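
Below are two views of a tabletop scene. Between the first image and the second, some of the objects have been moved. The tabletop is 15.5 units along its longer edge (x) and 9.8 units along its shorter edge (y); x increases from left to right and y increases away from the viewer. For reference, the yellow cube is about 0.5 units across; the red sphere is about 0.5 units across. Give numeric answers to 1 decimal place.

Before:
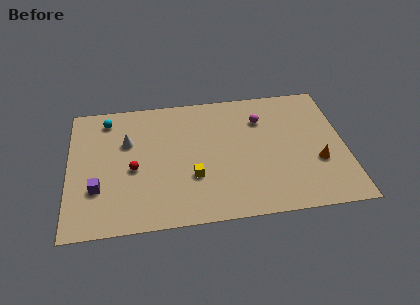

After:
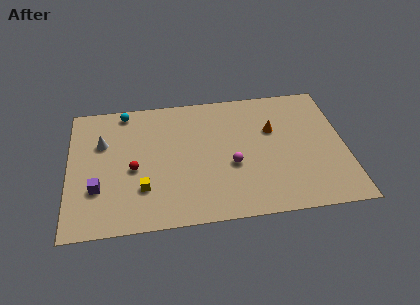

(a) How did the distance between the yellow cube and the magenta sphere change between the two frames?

-0.5

The distance was about 5.6 in the first image and 5.1 in the second, so they moved 0.5 units closer together.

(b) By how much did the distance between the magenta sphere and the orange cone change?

-1.4

Before: roughly 4.8 units apart; after: 3.4. That's 1.4 units closer together.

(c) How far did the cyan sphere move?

1.1

The cyan sphere moved from about (2.2, 8.3) to (3.2, 8.8), a distance of √(1.0² + 0.5²) ≈ 1.1.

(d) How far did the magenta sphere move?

3.8

From (10.9, 7.2) to (9.1, 3.9), the magenta sphere covered √(1.8² + 3.3²) ≈ 3.8 units.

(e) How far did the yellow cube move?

2.8

The yellow cube was near (6.9, 3.3) before and (4.1, 2.8) after, so it travelled √(2.8² + 0.5²) ≈ 2.8 units.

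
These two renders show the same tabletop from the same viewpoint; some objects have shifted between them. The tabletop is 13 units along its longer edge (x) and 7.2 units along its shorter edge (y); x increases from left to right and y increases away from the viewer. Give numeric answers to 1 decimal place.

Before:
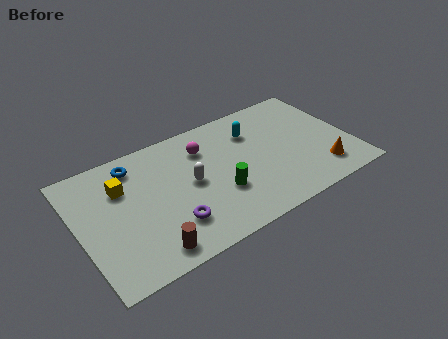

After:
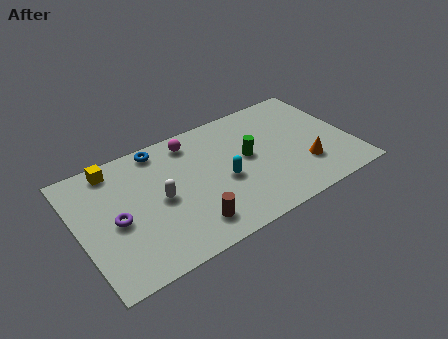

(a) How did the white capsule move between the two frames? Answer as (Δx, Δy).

(-1.5, -0.2)

The white capsule was at about (5.3, 3.7) and moved to about (3.8, 3.5).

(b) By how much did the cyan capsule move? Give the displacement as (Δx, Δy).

(-1.8, -2.2)

The cyan capsule was at about (8.6, 5.3) and moved to about (6.8, 3.1).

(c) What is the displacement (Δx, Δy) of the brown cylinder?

(2.0, 0.4)

The brown cylinder started near (2.9, 1.0) and ended near (4.9, 1.4).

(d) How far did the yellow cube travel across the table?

1.3

The yellow cube moved from about (2.2, 5.0) to (2.0, 6.3), a distance of √(0.2² + 1.3²) ≈ 1.3.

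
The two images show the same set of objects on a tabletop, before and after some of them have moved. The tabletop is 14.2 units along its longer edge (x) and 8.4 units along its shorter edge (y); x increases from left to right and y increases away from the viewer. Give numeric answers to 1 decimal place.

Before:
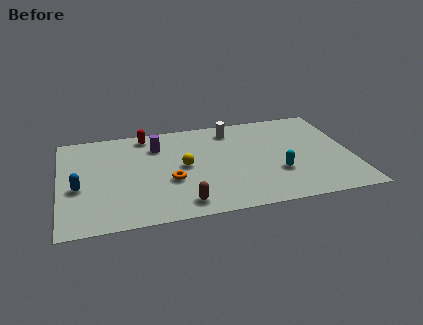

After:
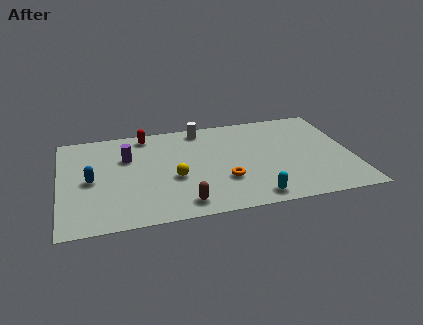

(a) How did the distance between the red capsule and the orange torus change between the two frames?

+1.6

They were about 4.3 units apart before and 5.9 after — 1.6 units further apart.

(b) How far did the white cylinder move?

1.6

From (8.5, 7.0) to (7.0, 7.4), the white cylinder covered √(1.5² + 0.4²) ≈ 1.6 units.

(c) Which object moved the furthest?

the orange torus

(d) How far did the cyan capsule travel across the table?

2.2

The cyan capsule was near (10.5, 2.8) before and (9.2, 1.0) after, so it travelled √(1.3² + 1.8²) ≈ 2.2 units.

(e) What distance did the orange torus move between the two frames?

2.6

From (5.3, 3.2) to (7.9, 2.7), the orange torus covered √(2.6² + 0.5²) ≈ 2.6 units.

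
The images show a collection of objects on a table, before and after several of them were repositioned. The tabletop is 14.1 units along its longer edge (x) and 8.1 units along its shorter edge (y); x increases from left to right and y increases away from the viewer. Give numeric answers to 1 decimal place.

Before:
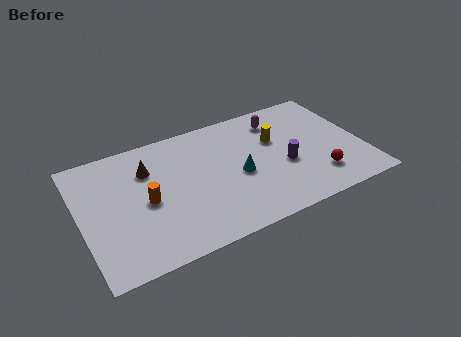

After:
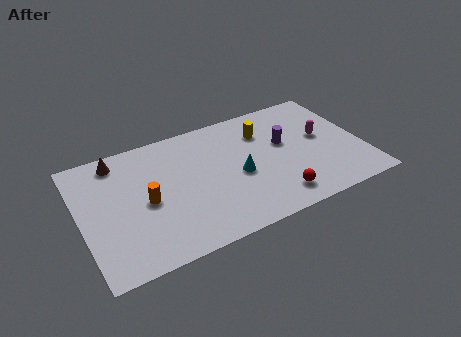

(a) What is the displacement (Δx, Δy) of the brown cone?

(-1.4, 1.2)

The brown cone was at about (3.5, 5.8) and moved to about (2.1, 7.0).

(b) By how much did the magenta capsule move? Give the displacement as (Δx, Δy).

(2.0, -2.0)

From the two frames, the magenta capsule sits at roughly (10.2, 6.5) before and (12.2, 4.5) after.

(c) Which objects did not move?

the cyan cone and the orange cylinder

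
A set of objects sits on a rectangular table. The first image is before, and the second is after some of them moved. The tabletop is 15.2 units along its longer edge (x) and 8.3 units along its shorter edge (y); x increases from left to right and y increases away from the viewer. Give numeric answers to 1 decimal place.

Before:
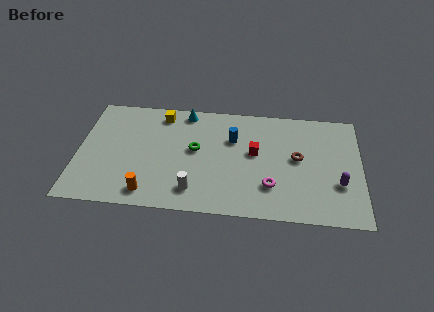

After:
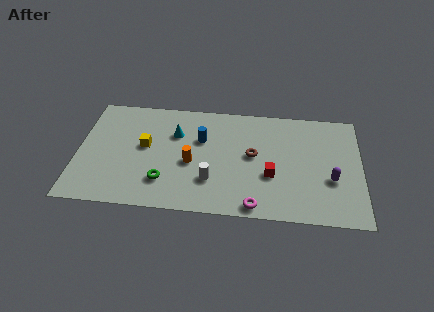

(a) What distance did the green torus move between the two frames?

3.0

The green torus was near (6.3, 4.6) before and (4.7, 2.1) after, so it travelled √(1.6² + 2.5²) ≈ 3.0 units.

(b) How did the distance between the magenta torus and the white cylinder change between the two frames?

-1.3

Before: roughly 4.2 units apart; after: 2.9. That's 1.3 units closer together.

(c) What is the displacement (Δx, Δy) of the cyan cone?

(-0.5, -1.7)

The cyan cone was at about (5.7, 7.4) and moved to about (5.2, 5.7).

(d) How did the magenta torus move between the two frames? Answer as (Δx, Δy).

(-0.8, -1.5)

The magenta torus started near (10.4, 2.3) and ended near (9.6, 0.8).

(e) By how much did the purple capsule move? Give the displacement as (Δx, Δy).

(-0.4, 0.3)

From the two frames, the purple capsule sits at roughly (14.0, 2.8) before and (13.6, 3.1) after.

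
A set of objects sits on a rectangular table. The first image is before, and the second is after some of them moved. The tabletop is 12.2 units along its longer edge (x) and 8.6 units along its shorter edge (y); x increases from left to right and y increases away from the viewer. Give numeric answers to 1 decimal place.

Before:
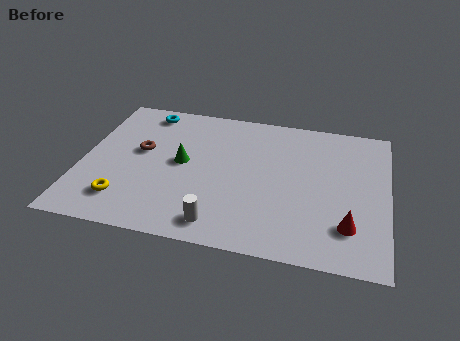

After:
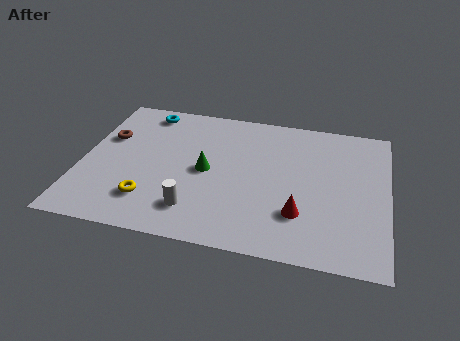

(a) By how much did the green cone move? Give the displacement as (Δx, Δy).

(1.0, -0.3)

The green cone was at about (4.0, 4.5) and moved to about (5.0, 4.2).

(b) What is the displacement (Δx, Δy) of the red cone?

(-1.9, 0.3)

The red cone was at about (10.7, 2.1) and moved to about (8.8, 2.4).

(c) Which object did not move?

the cyan torus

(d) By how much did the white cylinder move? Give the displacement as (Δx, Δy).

(-1.0, 0.6)

The white cylinder was at about (5.7, 1.2) and moved to about (4.7, 1.8).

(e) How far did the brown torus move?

1.5

The brown torus moved from about (2.3, 4.9) to (0.9, 5.5), a distance of √(1.4² + 0.6²) ≈ 1.5.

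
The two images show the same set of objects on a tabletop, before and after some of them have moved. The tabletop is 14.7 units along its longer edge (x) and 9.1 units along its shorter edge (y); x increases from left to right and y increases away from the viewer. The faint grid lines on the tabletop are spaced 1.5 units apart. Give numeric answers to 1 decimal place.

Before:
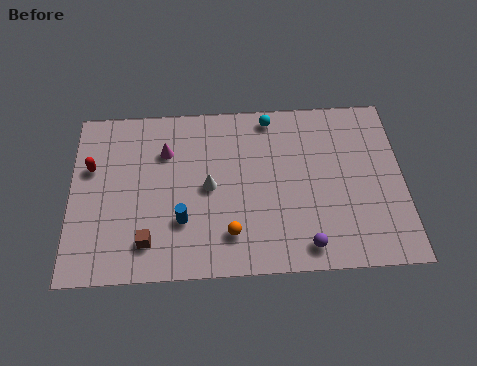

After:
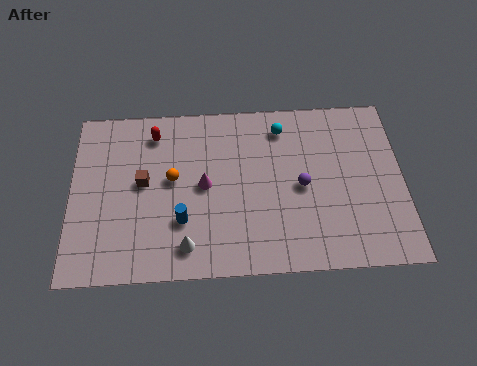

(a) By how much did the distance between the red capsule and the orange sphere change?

-4.6

Before: roughly 7.2 units apart; after: 2.6. That's 4.6 units closer together.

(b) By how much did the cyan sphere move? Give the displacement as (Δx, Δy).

(0.5, -0.6)

The cyan sphere started near (8.9, 8.1) and ended near (9.4, 7.5).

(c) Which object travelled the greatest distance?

the orange sphere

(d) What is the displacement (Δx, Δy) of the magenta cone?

(1.7, -1.9)

The magenta cone started near (4.2, 6.5) and ended near (5.9, 4.6).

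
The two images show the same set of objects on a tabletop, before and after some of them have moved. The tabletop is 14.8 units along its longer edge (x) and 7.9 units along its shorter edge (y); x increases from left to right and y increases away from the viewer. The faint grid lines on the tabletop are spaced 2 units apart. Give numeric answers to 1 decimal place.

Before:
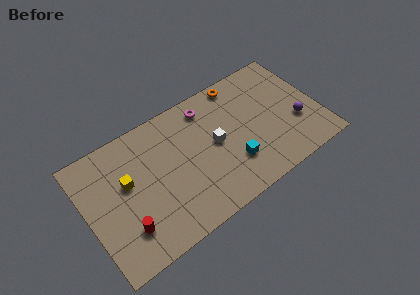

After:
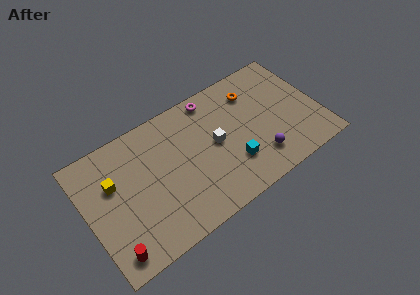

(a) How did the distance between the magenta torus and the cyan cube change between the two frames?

+0.3

They were about 4.4 units apart before and 4.7 after — 0.3 units further apart.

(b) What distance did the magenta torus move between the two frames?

0.6

The magenta torus was near (8.1, 6.6) before and (8.5, 7.0) after, so it travelled √(0.4² + 0.4²) ≈ 0.6 units.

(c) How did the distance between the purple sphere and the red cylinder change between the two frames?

-1.7

They were about 11.2 units apart before and 9.5 after — 1.7 units closer together.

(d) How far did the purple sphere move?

2.9

The purple sphere was near (13.3, 2.8) before and (10.6, 1.8) after, so it travelled √(2.7² + 1.0²) ≈ 2.9 units.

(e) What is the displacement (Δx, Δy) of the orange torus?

(0.7, -1.0)

The orange torus started near (10.3, 7.1) and ended near (11.0, 6.1).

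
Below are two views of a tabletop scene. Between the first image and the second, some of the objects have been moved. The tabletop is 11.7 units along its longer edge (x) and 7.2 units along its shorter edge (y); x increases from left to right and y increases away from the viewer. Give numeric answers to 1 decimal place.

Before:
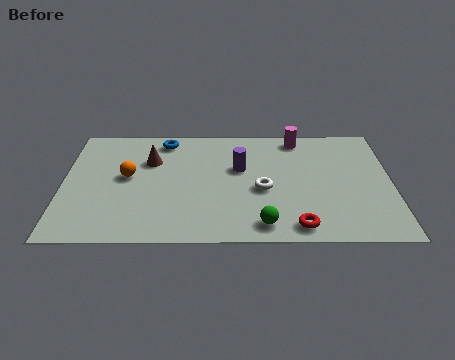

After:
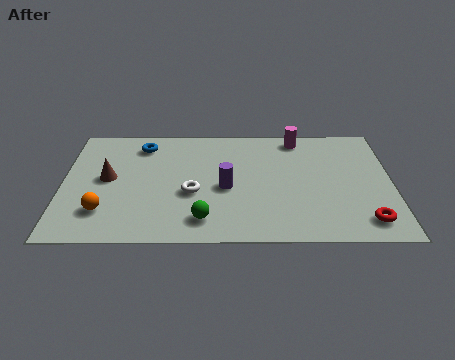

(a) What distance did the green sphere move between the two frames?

2.1

From (7.1, 1.0) to (5.0, 1.3), the green sphere covered √(2.1² + 0.3²) ≈ 2.1 units.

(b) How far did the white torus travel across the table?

2.5

The white torus was near (7.1, 3.1) before and (4.6, 2.9) after, so it travelled √(2.5² + 0.2²) ≈ 2.5 units.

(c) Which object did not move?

the magenta cylinder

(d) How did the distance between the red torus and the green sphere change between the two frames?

+4.5

The distance was about 1.2 in the first image and 5.7 in the second, so they moved 4.5 units further apart.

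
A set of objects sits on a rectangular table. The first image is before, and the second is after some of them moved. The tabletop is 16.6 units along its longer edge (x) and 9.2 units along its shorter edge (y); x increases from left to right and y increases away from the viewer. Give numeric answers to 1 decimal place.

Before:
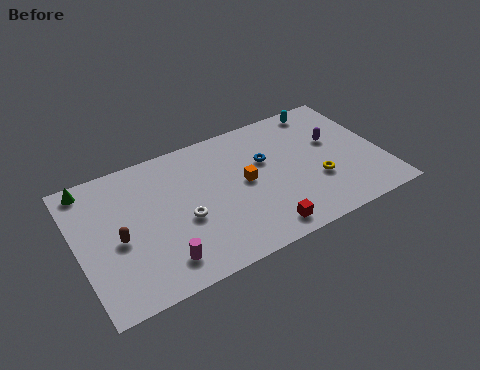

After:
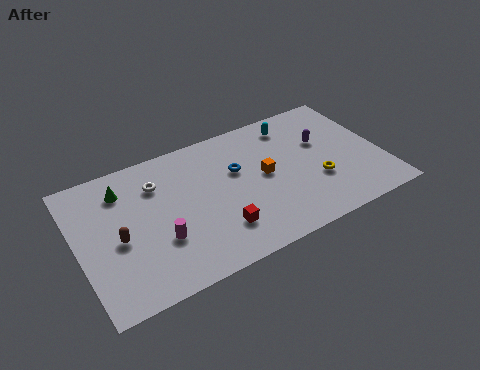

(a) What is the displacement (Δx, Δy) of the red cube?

(-2.2, 1.1)

The red cube was at about (9.5, 1.2) and moved to about (7.3, 2.3).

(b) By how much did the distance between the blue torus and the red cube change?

-0.9

Before: roughly 4.7 units apart; after: 3.8. That's 0.9 units closer together.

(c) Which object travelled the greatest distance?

the white torus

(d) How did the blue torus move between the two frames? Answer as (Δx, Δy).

(-1.6, 0.0)

From the two frames, the blue torus sits at roughly (10.4, 5.8) before and (8.8, 5.8) after.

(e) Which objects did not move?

the yellow torus and the brown capsule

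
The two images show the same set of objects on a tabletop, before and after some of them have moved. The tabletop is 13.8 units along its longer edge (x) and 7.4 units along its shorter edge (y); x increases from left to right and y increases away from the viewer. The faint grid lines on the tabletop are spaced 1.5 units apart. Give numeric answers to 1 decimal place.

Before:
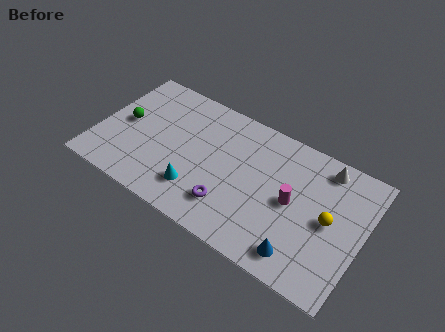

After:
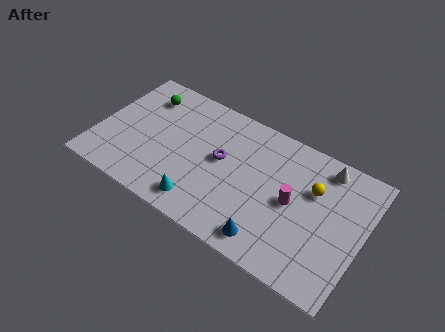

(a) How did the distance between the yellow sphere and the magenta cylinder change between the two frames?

-0.4

Before: roughly 1.9 units apart; after: 1.5. That's 0.4 units closer together.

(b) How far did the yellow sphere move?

1.6

The yellow sphere moved from about (12.1, 3.7) to (11.1, 4.9), a distance of √(1.0² + 1.2²) ≈ 1.6.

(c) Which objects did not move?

the white cone and the magenta cylinder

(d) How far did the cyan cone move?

0.7

The cyan cone moved from about (5.5, 1.8) to (5.8, 1.2), a distance of √(0.3² + 0.6²) ≈ 0.7.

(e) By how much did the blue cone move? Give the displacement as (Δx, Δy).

(-1.6, -0.1)

From the two frames, the blue cone sits at roughly (11.0, 1.2) before and (9.4, 1.1) after.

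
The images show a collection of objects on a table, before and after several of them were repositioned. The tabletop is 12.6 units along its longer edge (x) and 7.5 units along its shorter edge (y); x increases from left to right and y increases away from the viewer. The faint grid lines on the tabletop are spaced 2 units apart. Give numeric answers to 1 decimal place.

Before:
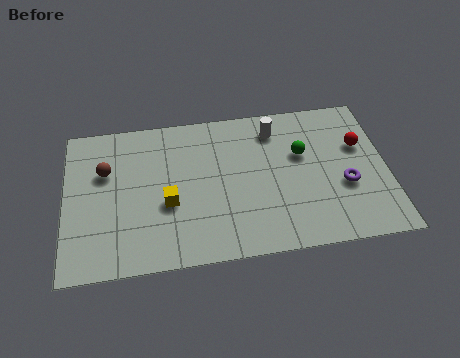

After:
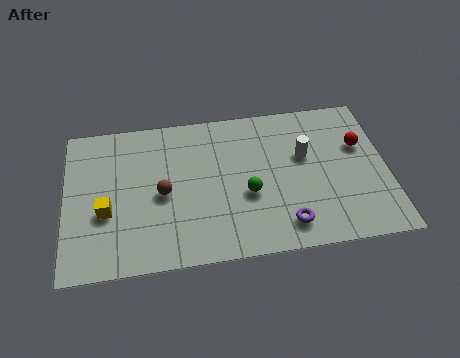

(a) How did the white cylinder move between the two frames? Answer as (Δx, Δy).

(1.1, -1.5)

The white cylinder started near (8.3, 6.1) and ended near (9.4, 4.6).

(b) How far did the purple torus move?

2.9

The purple torus was near (10.9, 2.9) before and (8.5, 1.3) after, so it travelled √(2.4² + 1.6²) ≈ 2.9 units.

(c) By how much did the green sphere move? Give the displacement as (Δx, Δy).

(-2.2, -1.7)

From the two frames, the green sphere sits at roughly (9.3, 4.7) before and (7.1, 3.0) after.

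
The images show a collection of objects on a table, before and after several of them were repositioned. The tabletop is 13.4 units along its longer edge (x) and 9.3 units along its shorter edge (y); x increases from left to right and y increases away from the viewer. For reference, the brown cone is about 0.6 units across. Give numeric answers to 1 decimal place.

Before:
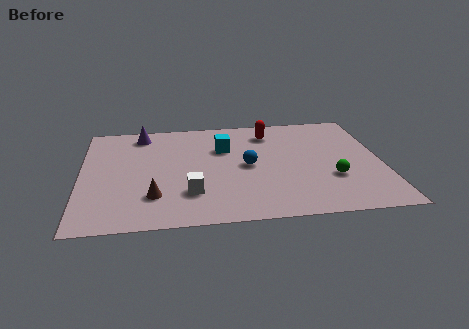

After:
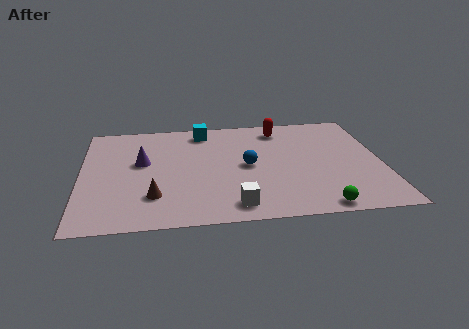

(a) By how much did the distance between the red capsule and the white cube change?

+0.7

Before: roughly 6.2 units apart; after: 6.9. That's 0.7 units further apart.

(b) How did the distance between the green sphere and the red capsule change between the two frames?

+2.0

Before: roughly 5.1 units apart; after: 7.1. That's 2.0 units further apart.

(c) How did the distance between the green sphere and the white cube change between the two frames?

-2.6

They were about 6.3 units apart before and 3.7 after — 2.6 units closer together.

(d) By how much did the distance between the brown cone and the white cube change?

+2.1

Before: roughly 1.6 units apart; after: 3.7. That's 2.1 units further apart.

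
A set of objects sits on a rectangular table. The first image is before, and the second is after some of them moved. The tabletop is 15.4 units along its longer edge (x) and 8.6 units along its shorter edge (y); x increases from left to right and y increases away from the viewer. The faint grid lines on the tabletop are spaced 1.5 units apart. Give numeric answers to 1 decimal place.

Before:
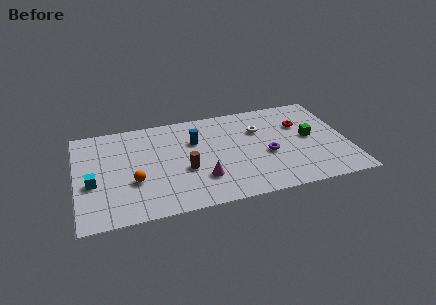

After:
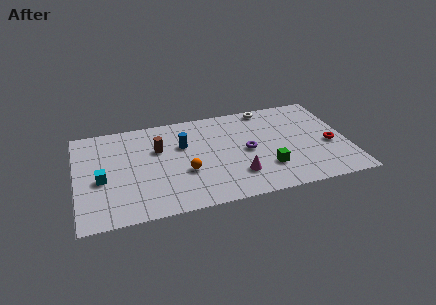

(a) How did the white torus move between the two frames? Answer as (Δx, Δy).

(0.6, 1.9)

The white torus started near (10.5, 5.9) and ended near (11.1, 7.8).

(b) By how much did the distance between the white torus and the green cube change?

+2.3

Before: roughly 3.1 units apart; after: 5.4. That's 2.3 units further apart.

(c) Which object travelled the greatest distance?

the green cube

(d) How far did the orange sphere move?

2.9

The orange sphere was near (3.2, 3.1) before and (6.1, 3.2) after, so it travelled √(2.9² + 0.1²) ≈ 2.9 units.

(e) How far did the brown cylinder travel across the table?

2.6

The brown cylinder moved from about (6.1, 3.4) to (4.7, 5.6), a distance of √(1.4² + 2.2²) ≈ 2.6.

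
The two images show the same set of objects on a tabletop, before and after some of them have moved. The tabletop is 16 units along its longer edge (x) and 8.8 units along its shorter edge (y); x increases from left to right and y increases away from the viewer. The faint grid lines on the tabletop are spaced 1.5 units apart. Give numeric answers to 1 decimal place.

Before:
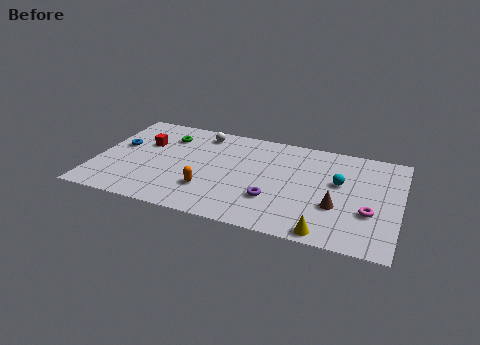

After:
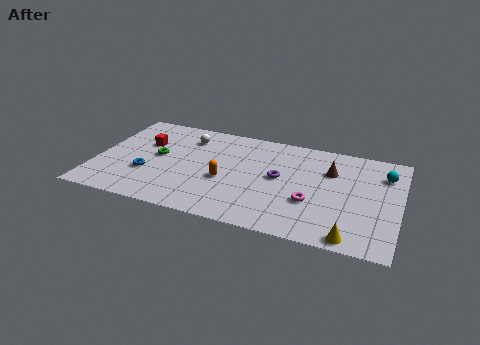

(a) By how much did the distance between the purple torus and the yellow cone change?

+2.1

The distance was about 3.5 in the first image and 5.6 in the second, so they moved 2.1 units further apart.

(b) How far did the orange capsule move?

1.4

The orange capsule was near (6.1, 2.5) before and (6.9, 3.6) after, so it travelled √(0.8² + 1.1²) ≈ 1.4 units.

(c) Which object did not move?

the red cube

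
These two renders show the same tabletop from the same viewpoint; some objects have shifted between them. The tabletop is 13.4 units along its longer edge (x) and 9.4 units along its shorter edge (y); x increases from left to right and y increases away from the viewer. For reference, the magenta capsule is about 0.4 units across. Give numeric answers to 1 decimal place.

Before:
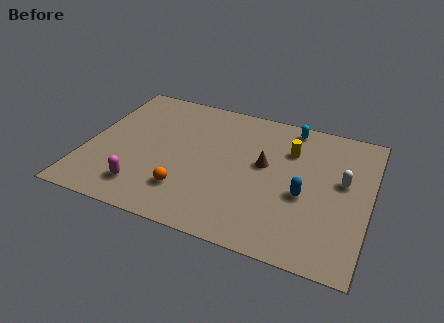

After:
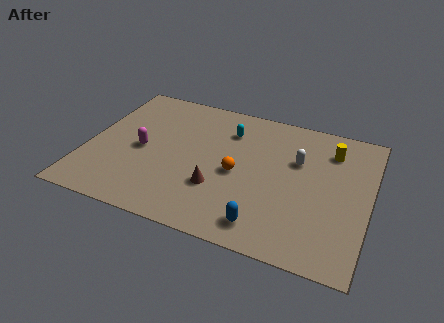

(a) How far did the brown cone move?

3.0

The brown cone was near (8.4, 5.3) before and (6.4, 3.0) after, so it travelled √(2.0² + 2.3²) ≈ 3.0 units.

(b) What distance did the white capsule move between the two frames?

2.3

From (12.1, 5.4) to (9.9, 6.1), the white capsule covered √(2.2² + 0.7²) ≈ 2.3 units.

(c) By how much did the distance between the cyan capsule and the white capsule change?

-0.5

They were about 4.0 units apart before and 3.5 after — 0.5 units closer together.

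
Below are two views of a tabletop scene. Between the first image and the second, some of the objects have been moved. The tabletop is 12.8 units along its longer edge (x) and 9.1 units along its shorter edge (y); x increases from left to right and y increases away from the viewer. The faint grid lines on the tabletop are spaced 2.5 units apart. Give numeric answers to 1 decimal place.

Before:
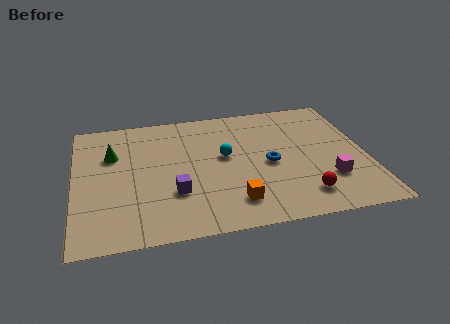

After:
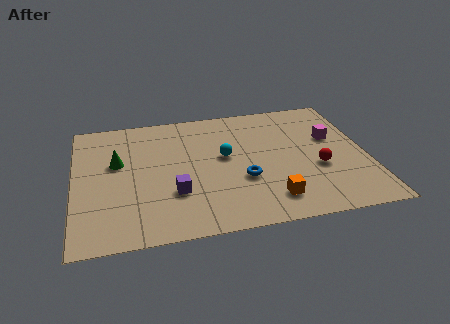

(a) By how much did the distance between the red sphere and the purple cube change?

+0.7

The distance was about 5.6 in the first image and 6.3 in the second, so they moved 0.7 units further apart.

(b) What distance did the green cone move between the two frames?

0.6

The green cone moved from about (1.7, 6.1) to (1.9, 5.5), a distance of √(0.2² + 0.6²) ≈ 0.6.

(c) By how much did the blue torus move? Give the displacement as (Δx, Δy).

(-1.2, -0.9)

The blue torus started near (8.5, 4.2) and ended near (7.3, 3.3).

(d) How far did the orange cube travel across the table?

1.6

The orange cube moved from about (6.8, 1.8) to (8.4, 1.7), a distance of √(1.6² + 0.1²) ≈ 1.6.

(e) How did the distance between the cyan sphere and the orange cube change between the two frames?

+0.5

They were about 3.3 units apart before and 3.8 after — 0.5 units further apart.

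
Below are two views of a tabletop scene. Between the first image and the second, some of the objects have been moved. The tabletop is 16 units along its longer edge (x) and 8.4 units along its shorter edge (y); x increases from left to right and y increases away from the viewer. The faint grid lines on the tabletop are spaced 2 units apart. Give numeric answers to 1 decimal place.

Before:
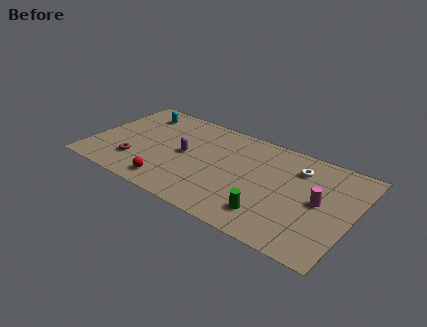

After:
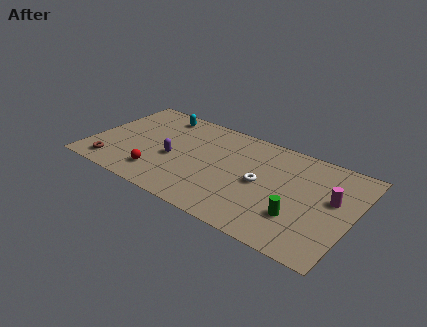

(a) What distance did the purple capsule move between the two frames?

0.9

From (5.7, 4.3) to (5.1, 3.6), the purple capsule covered √(0.6² + 0.7²) ≈ 0.9 units.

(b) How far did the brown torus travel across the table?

1.6

The brown torus was near (3.0, 2.2) before and (1.7, 1.3) after, so it travelled √(1.3² + 0.9²) ≈ 1.6 units.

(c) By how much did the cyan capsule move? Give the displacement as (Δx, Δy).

(1.3, 0.4)

From the two frames, the cyan capsule sits at roughly (2.3, 6.8) before and (3.6, 7.2) after.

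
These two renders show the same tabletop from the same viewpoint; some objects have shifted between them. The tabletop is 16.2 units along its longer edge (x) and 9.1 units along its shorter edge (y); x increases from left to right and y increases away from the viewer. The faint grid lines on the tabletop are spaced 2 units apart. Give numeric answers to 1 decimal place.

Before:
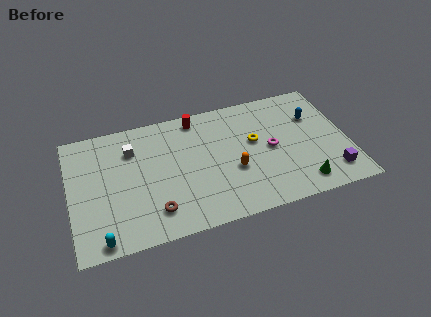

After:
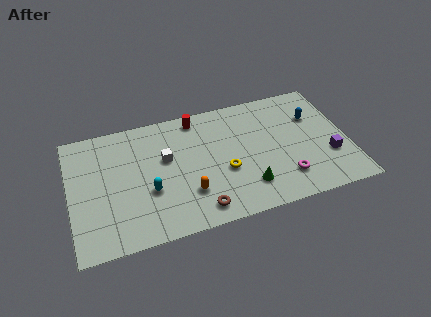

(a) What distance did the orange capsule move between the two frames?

2.8

The orange capsule moved from about (9.4, 3.5) to (6.7, 2.6), a distance of √(2.7² + 0.9²) ≈ 2.8.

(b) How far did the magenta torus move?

2.5

The magenta torus moved from about (11.7, 4.5) to (12.3, 2.1), a distance of √(0.6² + 2.4²) ≈ 2.5.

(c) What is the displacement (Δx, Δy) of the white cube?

(1.9, -1.2)

The white cube started near (3.7, 6.7) and ended near (5.6, 5.5).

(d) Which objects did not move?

the blue capsule and the red cylinder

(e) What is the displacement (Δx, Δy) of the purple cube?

(0.0, 1.3)

From the two frames, the purple cube sits at roughly (15.0, 1.7) before and (15.0, 3.0) after.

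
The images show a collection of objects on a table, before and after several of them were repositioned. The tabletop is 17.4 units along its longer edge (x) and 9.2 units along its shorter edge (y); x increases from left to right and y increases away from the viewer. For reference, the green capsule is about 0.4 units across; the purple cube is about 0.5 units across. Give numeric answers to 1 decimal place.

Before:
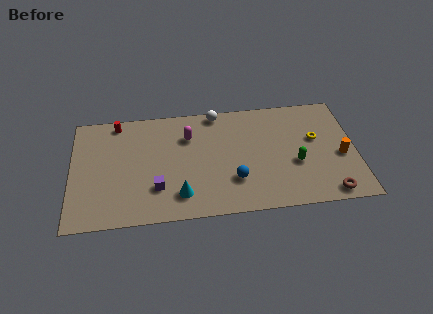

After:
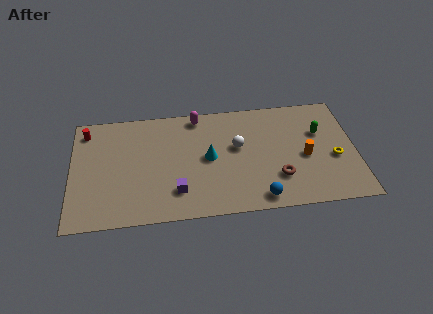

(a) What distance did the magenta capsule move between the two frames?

1.7

From (7.2, 6.6) to (7.8, 8.2), the magenta capsule covered √(0.6² + 1.6²) ≈ 1.7 units.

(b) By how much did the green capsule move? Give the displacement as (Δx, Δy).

(1.6, 2.4)

The green capsule was at about (13.7, 3.6) and moved to about (15.3, 6.0).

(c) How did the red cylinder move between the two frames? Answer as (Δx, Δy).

(-1.9, -0.5)

From the two frames, the red cylinder sits at roughly (2.8, 8.2) before and (0.9, 7.7) after.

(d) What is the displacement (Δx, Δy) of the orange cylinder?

(-2.2, 0.2)

The orange cylinder started near (16.5, 3.9) and ended near (14.3, 4.1).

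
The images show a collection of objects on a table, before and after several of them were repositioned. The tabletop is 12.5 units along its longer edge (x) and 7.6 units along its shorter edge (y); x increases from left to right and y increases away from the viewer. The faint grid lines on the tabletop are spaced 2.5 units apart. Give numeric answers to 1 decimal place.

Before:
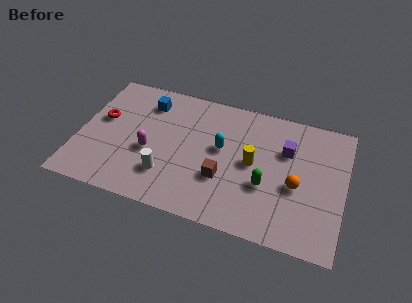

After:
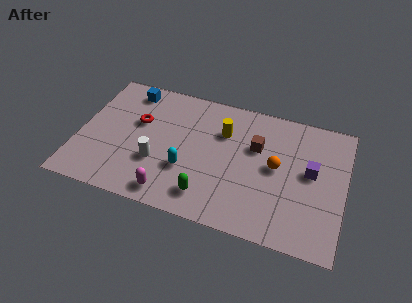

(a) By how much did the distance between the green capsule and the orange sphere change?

+2.5

They were about 1.5 units apart before and 4.0 after — 2.5 units further apart.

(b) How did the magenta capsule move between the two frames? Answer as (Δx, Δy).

(1.2, -2.1)

From the two frames, the magenta capsule sits at roughly (3.4, 3.1) before and (4.6, 1.0) after.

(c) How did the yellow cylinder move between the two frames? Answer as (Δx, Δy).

(-1.5, 1.4)

The yellow cylinder was at about (8.2, 3.9) and moved to about (6.7, 5.3).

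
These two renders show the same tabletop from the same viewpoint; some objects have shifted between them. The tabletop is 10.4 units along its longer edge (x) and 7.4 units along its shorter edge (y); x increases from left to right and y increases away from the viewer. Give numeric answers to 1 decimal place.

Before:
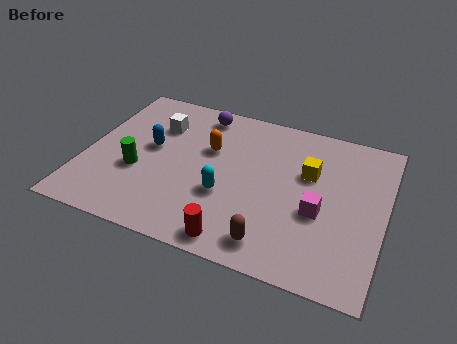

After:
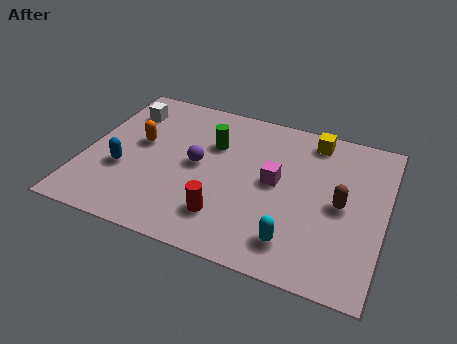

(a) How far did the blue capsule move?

1.6

From (2.2, 4.1) to (1.4, 2.7), the blue capsule covered √(0.8² + 1.4²) ≈ 1.6 units.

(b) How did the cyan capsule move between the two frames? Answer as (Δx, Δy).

(2.5, -1.3)

The cyan capsule started near (5.0, 2.7) and ended near (7.5, 1.4).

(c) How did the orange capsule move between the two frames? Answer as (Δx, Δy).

(-2.4, -0.5)

The orange capsule started near (4.2, 4.7) and ended near (1.8, 4.2).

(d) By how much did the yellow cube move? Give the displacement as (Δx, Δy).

(0.0, 1.7)

The yellow cube started near (7.7, 4.7) and ended near (7.7, 6.4).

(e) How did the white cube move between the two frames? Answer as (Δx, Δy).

(-1.2, 0.4)

The white cube was at about (2.3, 5.3) and moved to about (1.1, 5.7).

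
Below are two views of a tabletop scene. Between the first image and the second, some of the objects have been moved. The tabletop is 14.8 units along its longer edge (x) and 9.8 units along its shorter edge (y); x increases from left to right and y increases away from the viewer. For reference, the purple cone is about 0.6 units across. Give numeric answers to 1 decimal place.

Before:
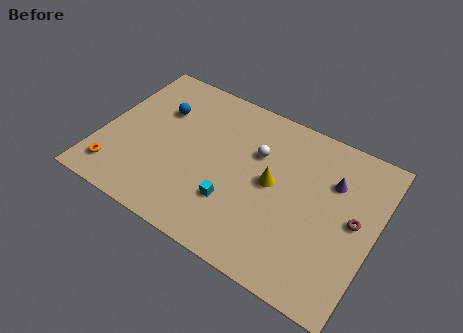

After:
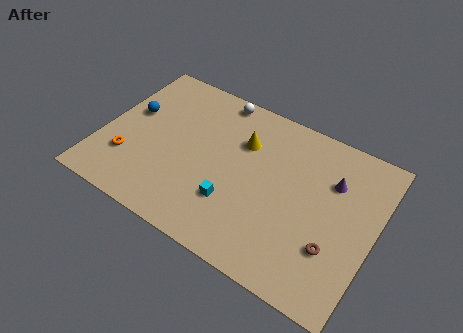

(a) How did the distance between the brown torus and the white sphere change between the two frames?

+3.7

The distance was about 5.7 in the first image and 9.4 in the second, so they moved 3.7 units further apart.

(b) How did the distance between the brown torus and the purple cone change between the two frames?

+1.6

Before: roughly 2.2 units apart; after: 3.8. That's 1.6 units further apart.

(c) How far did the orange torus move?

1.2

The orange torus moved from about (1.2, 1.7) to (1.7, 2.8), a distance of √(0.5² + 1.1²) ≈ 1.2.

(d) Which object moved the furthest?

the white sphere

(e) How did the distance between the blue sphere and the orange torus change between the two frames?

-2.2

They were about 5.2 units apart before and 3.0 after — 2.2 units closer together.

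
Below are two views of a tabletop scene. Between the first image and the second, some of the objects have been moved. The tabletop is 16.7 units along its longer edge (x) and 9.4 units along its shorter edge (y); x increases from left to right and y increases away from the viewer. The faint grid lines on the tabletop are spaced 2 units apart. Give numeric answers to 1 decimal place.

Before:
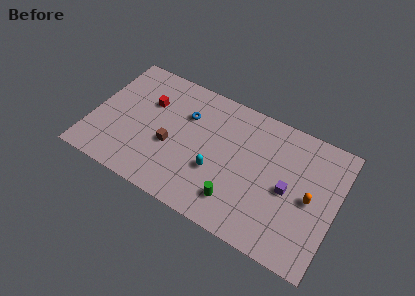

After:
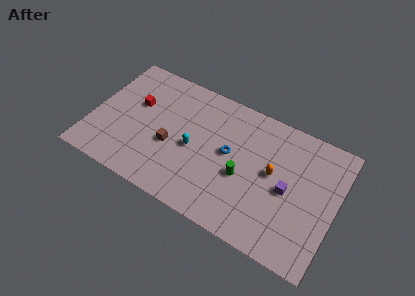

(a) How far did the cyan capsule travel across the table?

1.9

The cyan capsule moved from about (8.7, 3.4) to (7.0, 4.3), a distance of √(1.7² + 0.9²) ≈ 1.9.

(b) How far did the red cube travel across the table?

0.9

The red cube moved from about (3.6, 6.3) to (2.8, 5.8), a distance of √(0.8² + 0.5²) ≈ 0.9.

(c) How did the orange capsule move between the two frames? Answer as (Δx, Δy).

(-2.6, 0.6)

The orange capsule was at about (15.0, 4.5) and moved to about (12.4, 5.1).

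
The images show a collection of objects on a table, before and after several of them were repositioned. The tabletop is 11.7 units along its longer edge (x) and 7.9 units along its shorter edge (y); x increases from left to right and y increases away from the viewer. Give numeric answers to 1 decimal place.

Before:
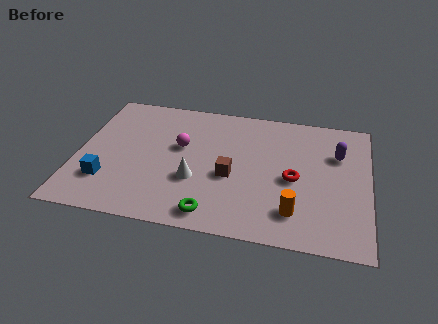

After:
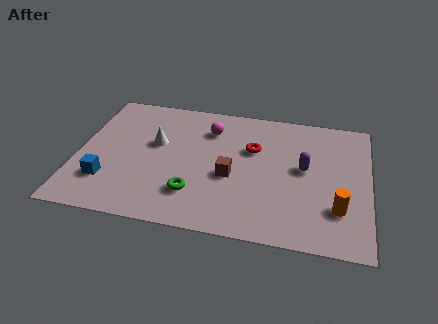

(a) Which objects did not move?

the brown cube and the blue cube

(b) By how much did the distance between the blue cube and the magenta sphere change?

+1.7

They were about 3.8 units apart before and 5.5 after — 1.7 units further apart.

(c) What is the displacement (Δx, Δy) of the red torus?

(-1.7, 1.5)

The red torus started near (8.7, 3.6) and ended near (7.0, 5.1).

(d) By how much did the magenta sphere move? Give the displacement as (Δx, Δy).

(1.1, 1.3)

The magenta sphere started near (4.1, 4.7) and ended near (5.2, 6.0).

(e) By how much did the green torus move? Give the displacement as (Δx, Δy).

(-0.8, 1.0)

The green torus was at about (5.6, 1.0) and moved to about (4.8, 2.0).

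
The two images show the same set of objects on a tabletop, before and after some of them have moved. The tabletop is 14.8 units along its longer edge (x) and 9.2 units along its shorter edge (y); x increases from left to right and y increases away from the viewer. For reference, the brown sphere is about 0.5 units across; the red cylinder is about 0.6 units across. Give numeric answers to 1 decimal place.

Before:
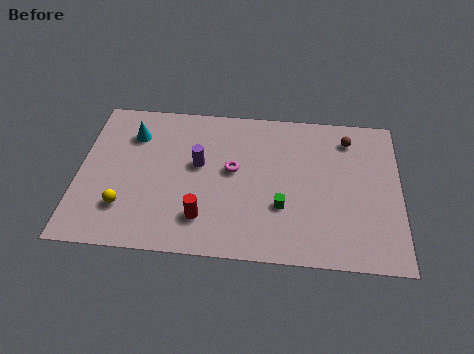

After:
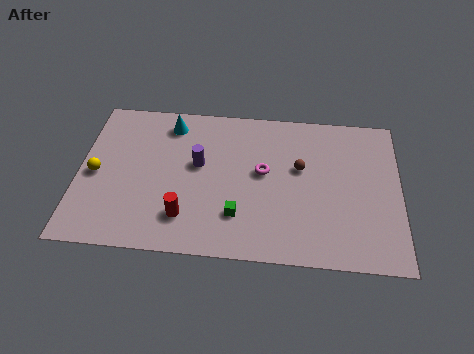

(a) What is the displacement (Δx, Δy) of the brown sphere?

(-2.2, -2.0)

From the two frames, the brown sphere sits at roughly (12.4, 7.5) before and (10.2, 5.5) after.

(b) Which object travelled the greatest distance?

the brown sphere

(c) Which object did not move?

the purple cylinder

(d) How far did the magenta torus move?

1.4

From (7.1, 5.1) to (8.5, 5.1), the magenta torus covered √(1.4² + 0.0²) ≈ 1.4 units.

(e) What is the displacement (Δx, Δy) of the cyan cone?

(1.7, 0.8)

The cyan cone started near (2.4, 6.9) and ended near (4.1, 7.7).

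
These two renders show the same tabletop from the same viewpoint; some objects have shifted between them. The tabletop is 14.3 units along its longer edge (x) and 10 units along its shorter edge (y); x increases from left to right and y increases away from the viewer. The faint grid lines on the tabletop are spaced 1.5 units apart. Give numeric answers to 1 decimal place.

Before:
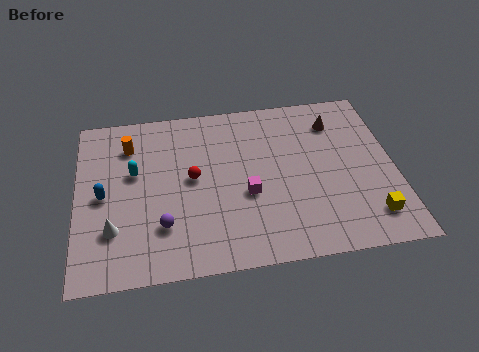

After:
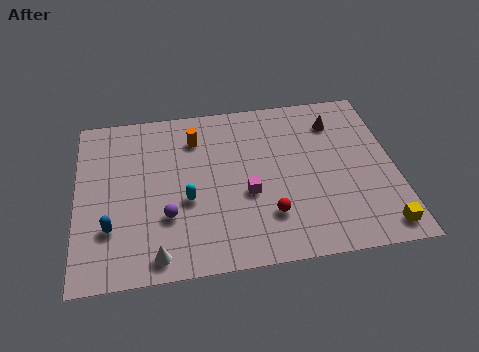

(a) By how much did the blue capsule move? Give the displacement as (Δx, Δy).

(0.3, -1.9)

The blue capsule started near (1.2, 4.8) and ended near (1.5, 2.9).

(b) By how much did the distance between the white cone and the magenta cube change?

-1.1

The distance was about 6.1 in the first image and 5.0 in the second, so they moved 1.1 units closer together.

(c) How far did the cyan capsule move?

3.0

The cyan capsule moved from about (2.6, 6.0) to (4.9, 4.0), a distance of √(2.3² + 2.0²) ≈ 3.0.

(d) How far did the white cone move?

2.5

The white cone moved from about (1.6, 2.8) to (3.5, 1.1), a distance of √(1.9² + 1.7²) ≈ 2.5.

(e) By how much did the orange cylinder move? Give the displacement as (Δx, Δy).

(3.0, 0.0)

The orange cylinder was at about (2.4, 7.7) and moved to about (5.4, 7.7).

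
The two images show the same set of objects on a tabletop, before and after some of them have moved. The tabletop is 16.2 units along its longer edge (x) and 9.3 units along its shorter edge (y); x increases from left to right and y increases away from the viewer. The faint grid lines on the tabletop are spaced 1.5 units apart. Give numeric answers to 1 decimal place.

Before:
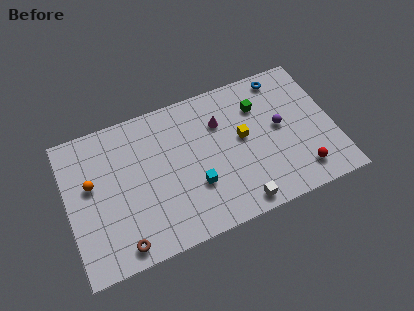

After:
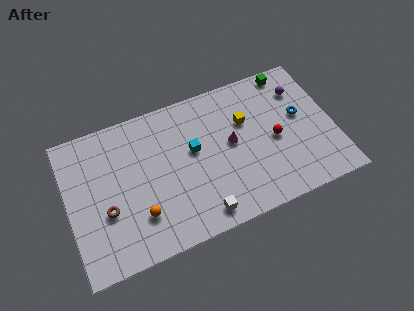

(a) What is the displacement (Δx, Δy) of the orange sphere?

(2.6, -3.0)

From the two frames, the orange sphere sits at roughly (1.5, 5.5) before and (4.1, 2.5) after.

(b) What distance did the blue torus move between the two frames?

3.0

The blue torus moved from about (13.5, 8.2) to (14.3, 5.3), a distance of √(0.8² + 2.9²) ≈ 3.0.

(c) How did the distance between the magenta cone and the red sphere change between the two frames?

-3.9

Before: roughly 6.6 units apart; after: 2.7. That's 3.9 units closer together.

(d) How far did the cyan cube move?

2.3

From (7.6, 3.1) to (7.7, 5.4), the cyan cube covered √(0.1² + 2.3²) ≈ 2.3 units.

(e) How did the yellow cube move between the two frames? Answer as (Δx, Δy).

(0.3, 1.0)

The yellow cube started near (10.7, 5.1) and ended near (11.0, 6.1).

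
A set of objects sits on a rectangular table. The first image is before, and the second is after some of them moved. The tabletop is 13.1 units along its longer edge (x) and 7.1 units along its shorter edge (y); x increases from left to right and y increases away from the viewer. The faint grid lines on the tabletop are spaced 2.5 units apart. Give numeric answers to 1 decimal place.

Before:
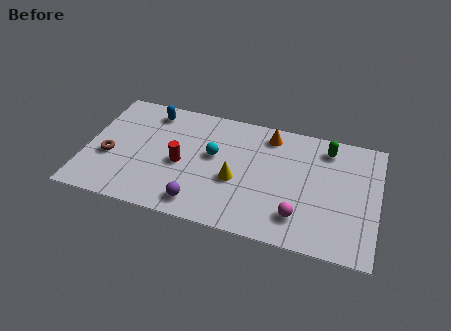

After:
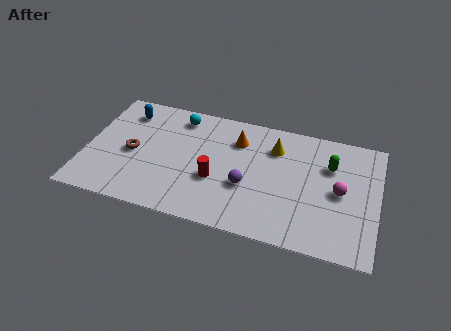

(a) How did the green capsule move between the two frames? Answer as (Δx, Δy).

(0.2, -1.0)

The green capsule started near (10.7, 5.9) and ended near (10.9, 4.9).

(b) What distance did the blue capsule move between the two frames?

1.1

From (2.7, 6.0) to (1.6, 5.7), the blue capsule covered √(1.1² + 0.3²) ≈ 1.1 units.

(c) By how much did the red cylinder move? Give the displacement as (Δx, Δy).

(1.6, -0.5)

The red cylinder was at about (4.3, 3.2) and moved to about (5.9, 2.7).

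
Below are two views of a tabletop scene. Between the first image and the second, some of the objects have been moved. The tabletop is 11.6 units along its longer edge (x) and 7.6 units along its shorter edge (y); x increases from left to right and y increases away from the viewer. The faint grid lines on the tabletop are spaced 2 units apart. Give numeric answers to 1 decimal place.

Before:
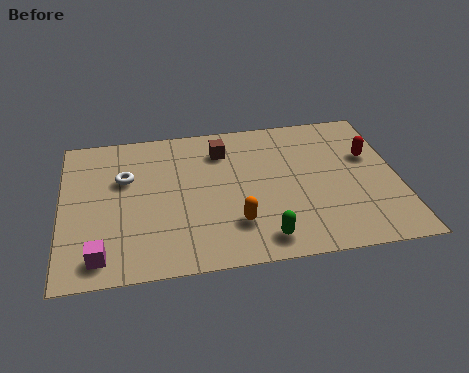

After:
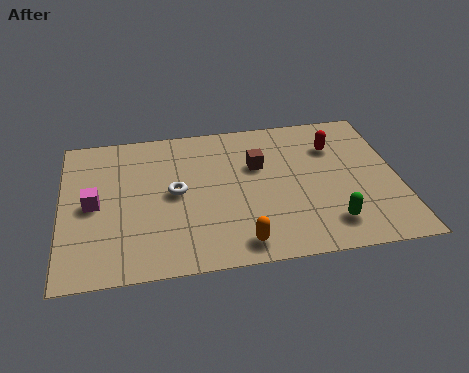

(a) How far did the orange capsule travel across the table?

1.0

The orange capsule moved from about (5.9, 2.0) to (6.0, 1.0), a distance of √(0.1² + 1.0²) ≈ 1.0.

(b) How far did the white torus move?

2.0

From (2.2, 4.9) to (3.9, 3.9), the white torus covered √(1.7² + 1.0²) ≈ 2.0 units.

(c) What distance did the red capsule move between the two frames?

1.4

The red capsule moved from about (10.7, 4.8) to (9.5, 5.5), a distance of √(1.2² + 0.7²) ≈ 1.4.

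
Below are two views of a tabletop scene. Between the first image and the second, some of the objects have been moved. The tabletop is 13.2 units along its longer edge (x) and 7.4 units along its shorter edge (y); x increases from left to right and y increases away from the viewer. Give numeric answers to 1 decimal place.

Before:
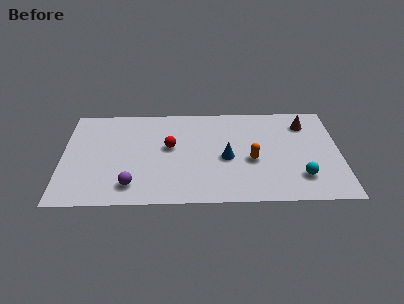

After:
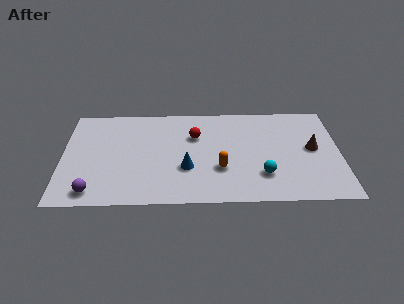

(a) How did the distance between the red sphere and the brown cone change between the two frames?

-1.0

Before: roughly 6.7 units apart; after: 5.7. That's 1.0 units closer together.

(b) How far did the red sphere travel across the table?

1.4

The red sphere was near (5.1, 4.2) before and (6.3, 5.0) after, so it travelled √(1.2² + 0.8²) ≈ 1.4 units.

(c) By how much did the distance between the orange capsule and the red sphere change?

-1.3

The distance was about 4.1 in the first image and 2.8 in the second, so they moved 1.3 units closer together.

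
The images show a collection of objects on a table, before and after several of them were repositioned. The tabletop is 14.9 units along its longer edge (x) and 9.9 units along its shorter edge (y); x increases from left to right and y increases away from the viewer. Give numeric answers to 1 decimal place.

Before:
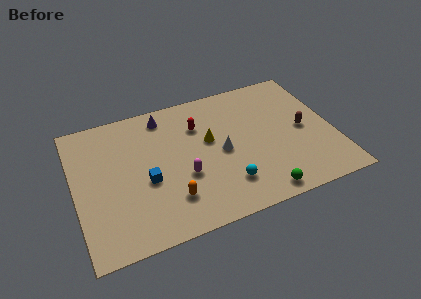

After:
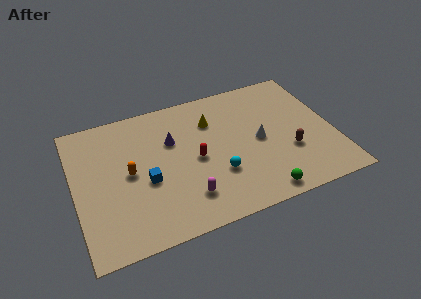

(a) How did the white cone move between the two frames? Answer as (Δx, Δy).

(2.2, 0.1)

From the two frames, the white cone sits at roughly (8.4, 4.7) before and (10.6, 4.8) after.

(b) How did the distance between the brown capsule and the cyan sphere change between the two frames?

-1.2

Before: roughly 5.4 units apart; after: 4.2. That's 1.2 units closer together.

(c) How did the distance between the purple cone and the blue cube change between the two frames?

-1.7

Before: roughly 4.6 units apart; after: 2.9. That's 1.7 units closer together.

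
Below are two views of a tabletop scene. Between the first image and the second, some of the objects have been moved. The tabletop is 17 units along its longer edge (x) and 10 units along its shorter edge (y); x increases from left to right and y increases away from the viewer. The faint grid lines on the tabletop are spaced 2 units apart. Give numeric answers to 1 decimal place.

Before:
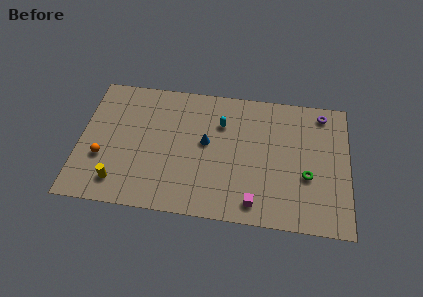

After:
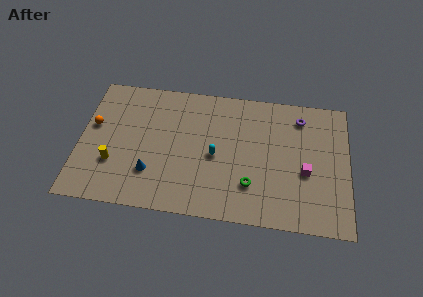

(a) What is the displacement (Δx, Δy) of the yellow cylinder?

(-0.4, 1.4)

From the two frames, the yellow cylinder sits at roughly (2.6, 1.8) before and (2.2, 3.2) after.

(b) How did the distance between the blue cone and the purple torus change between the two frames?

+2.8

They were about 8.0 units apart before and 10.8 after — 2.8 units further apart.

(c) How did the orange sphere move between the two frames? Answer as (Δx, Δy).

(-0.7, 2.4)

The orange sphere started near (1.5, 3.5) and ended near (0.8, 5.9).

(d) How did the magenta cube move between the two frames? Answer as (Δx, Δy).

(3.1, 2.7)

The magenta cube was at about (11.2, 1.4) and moved to about (14.3, 4.1).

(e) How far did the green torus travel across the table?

3.7

The green torus was near (14.4, 3.8) before and (10.9, 2.7) after, so it travelled √(3.5² + 1.1²) ≈ 3.7 units.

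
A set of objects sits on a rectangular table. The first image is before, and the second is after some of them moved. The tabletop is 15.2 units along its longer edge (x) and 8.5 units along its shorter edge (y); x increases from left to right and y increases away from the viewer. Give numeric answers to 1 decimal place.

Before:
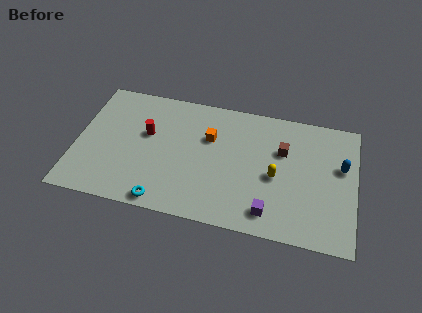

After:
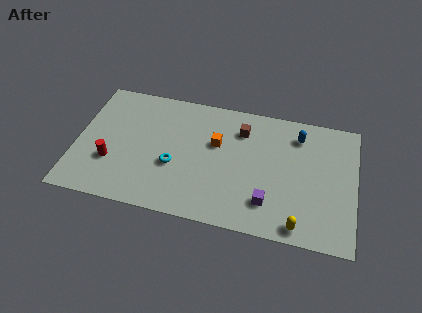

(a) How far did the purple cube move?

0.6

The purple cube was near (10.7, 1.4) before and (10.6, 2.0) after, so it travelled √(0.1² + 0.6²) ≈ 0.6 units.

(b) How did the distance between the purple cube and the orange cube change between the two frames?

-1.0

They were about 5.5 units apart before and 4.5 after — 1.0 units closer together.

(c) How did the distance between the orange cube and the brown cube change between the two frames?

-2.2

Before: roughly 4.0 units apart; after: 1.8. That's 2.2 units closer together.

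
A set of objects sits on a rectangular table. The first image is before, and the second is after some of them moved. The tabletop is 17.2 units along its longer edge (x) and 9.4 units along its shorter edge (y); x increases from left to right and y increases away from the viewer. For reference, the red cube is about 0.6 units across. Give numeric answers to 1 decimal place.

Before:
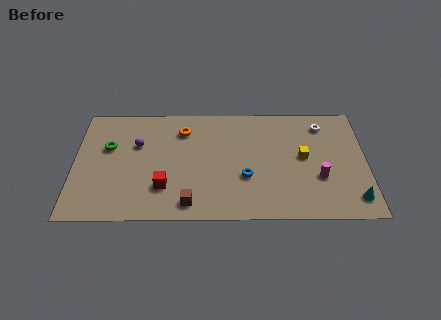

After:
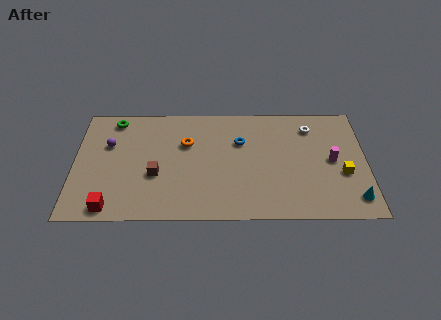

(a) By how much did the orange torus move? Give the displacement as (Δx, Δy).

(0.2, -1.1)

From the two frames, the orange torus sits at roughly (6.4, 7.3) before and (6.6, 6.2) after.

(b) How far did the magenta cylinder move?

1.6

The magenta cylinder was near (14.4, 3.3) before and (15.2, 4.7) after, so it travelled √(0.8² + 1.4²) ≈ 1.6 units.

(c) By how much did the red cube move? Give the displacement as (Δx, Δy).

(-3.1, -1.6)

From the two frames, the red cube sits at roughly (5.3, 2.6) before and (2.2, 1.0) after.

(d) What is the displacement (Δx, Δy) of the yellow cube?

(2.3, -1.4)

The yellow cube started near (13.5, 5.0) and ended near (15.8, 3.6).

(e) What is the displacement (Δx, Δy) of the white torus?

(-0.7, -0.2)

The white torus was at about (14.7, 7.7) and moved to about (14.0, 7.5).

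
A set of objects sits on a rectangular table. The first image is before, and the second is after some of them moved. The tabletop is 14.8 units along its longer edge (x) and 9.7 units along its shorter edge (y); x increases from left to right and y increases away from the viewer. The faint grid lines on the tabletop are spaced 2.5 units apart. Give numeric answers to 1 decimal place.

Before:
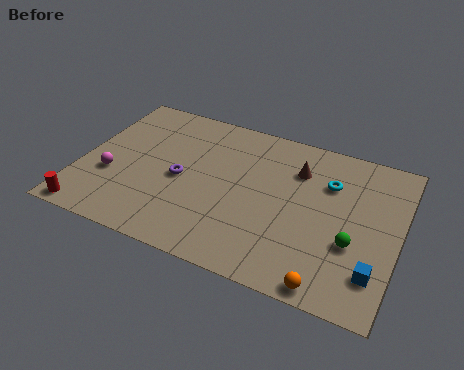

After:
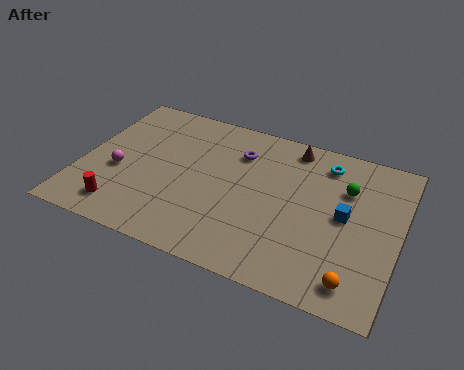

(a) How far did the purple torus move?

3.6

The purple torus was near (4.7, 4.5) before and (7.1, 7.2) after, so it travelled √(2.4² + 2.7²) ≈ 3.6 units.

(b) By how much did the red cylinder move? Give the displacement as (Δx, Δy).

(1.4, 0.8)

The red cylinder was at about (0.9, 0.8) and moved to about (2.3, 1.6).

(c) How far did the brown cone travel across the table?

1.5

From (9.9, 7.1) to (9.5, 8.5), the brown cone covered √(0.4² + 1.4²) ≈ 1.5 units.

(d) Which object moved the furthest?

the purple torus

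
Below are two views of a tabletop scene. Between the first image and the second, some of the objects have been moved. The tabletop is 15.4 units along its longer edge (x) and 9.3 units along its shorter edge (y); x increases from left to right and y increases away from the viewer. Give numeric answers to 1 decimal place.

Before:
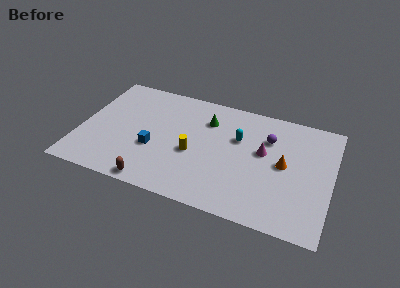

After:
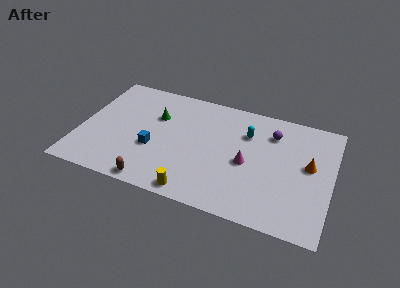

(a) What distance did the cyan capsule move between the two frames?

0.8

The cyan capsule moved from about (9.6, 6.0) to (10.1, 6.6), a distance of √(0.5² + 0.6²) ≈ 0.8.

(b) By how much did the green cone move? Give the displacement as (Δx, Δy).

(-3.1, -0.7)

The green cone started near (7.6, 6.9) and ended near (4.5, 6.2).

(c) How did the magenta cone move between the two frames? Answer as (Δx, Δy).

(-0.9, -1.2)

From the two frames, the magenta cone sits at roughly (11.2, 5.4) before and (10.3, 4.2) after.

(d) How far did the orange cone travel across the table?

1.6

The orange cone was near (12.5, 4.8) before and (14.0, 5.2) after, so it travelled √(1.5² + 0.4²) ≈ 1.6 units.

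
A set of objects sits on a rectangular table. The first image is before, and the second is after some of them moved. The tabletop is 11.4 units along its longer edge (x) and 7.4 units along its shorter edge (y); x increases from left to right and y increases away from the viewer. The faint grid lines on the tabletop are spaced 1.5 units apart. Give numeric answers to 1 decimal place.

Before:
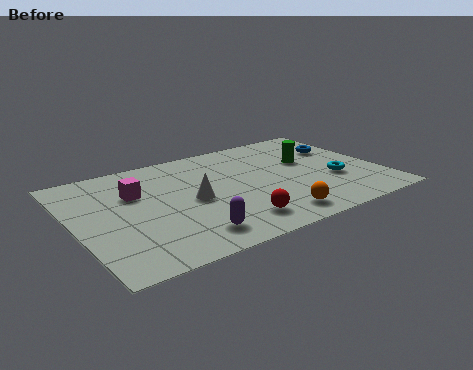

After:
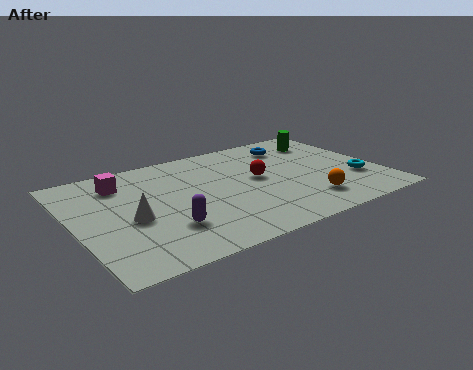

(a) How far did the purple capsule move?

1.1

The purple capsule was near (3.8, 1.3) before and (3.1, 2.1) after, so it travelled √(0.7² + 0.8²) ≈ 1.1 units.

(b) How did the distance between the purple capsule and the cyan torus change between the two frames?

+1.3

Before: roughly 6.0 units apart; after: 7.3. That's 1.3 units further apart.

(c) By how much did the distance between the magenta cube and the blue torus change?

-1.3

Before: roughly 7.9 units apart; after: 6.6. That's 1.3 units closer together.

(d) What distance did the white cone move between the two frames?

2.3

The white cone was near (4.3, 3.5) before and (2.0, 3.2) after, so it travelled √(2.3² + 0.3²) ≈ 2.3 units.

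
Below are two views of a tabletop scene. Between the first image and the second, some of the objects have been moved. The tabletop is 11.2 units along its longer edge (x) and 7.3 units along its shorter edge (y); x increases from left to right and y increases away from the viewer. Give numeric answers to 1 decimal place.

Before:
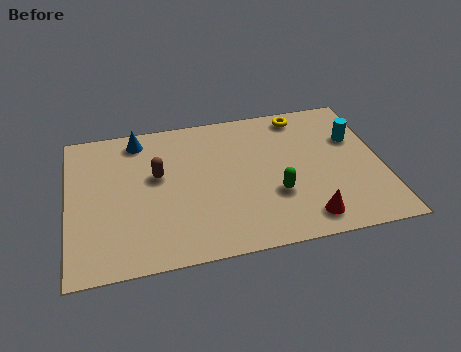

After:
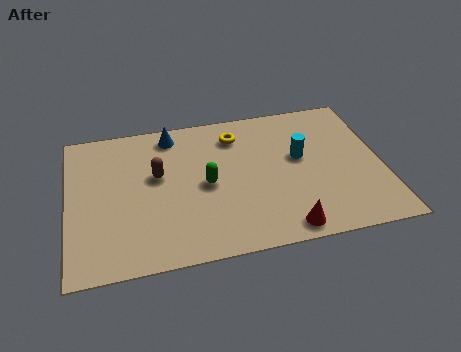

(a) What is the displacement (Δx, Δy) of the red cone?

(-0.8, -0.3)

The red cone started near (8.3, 1.1) and ended near (7.5, 0.8).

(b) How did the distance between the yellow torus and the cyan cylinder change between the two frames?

+0.3

They were about 2.4 units apart before and 2.7 after — 0.3 units further apart.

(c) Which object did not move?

the brown capsule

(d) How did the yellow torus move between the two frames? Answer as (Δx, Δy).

(-2.4, -0.6)

The yellow torus started near (8.5, 6.4) and ended near (6.1, 5.8).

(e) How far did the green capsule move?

2.6

From (7.3, 2.5) to (4.9, 3.5), the green capsule covered √(2.4² + 1.0²) ≈ 2.6 units.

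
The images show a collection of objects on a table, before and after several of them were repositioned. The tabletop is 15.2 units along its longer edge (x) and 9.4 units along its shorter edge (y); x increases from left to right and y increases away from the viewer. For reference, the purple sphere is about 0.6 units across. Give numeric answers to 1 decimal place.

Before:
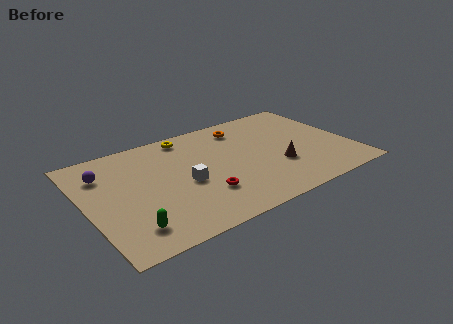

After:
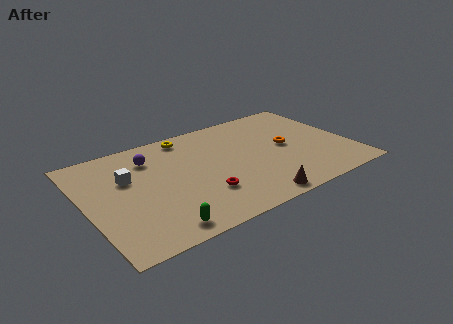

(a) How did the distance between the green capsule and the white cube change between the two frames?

+0.8

The distance was about 4.2 in the first image and 5.0 in the second, so they moved 0.8 units further apart.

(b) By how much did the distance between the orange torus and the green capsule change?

-0.6

Before: roughly 9.5 units apart; after: 8.9. That's 0.6 units closer together.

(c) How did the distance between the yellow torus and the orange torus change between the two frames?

+3.1

Before: roughly 3.3 units apart; after: 6.4. That's 3.1 units further apart.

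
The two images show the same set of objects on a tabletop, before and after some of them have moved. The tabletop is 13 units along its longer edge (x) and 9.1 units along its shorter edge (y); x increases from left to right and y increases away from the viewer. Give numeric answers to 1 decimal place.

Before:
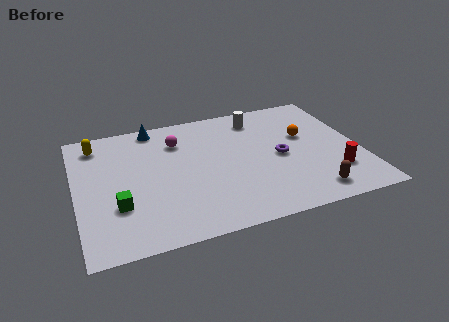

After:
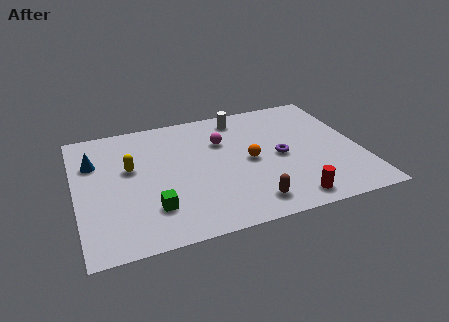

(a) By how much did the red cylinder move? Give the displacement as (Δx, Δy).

(-2.2, -1.3)

The red cylinder was at about (11.6, 2.4) and moved to about (9.4, 1.1).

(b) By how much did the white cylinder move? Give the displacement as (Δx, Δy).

(-0.8, 0.3)

The white cylinder started near (8.6, 7.5) and ended near (7.8, 7.8).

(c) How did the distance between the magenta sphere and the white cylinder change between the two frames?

-2.0

The distance was about 3.9 in the first image and 1.9 in the second, so they moved 2.0 units closer together.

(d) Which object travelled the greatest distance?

the blue cone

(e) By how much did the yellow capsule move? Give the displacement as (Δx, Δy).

(1.4, -2.2)

The yellow capsule started near (1.1, 7.6) and ended near (2.5, 5.4).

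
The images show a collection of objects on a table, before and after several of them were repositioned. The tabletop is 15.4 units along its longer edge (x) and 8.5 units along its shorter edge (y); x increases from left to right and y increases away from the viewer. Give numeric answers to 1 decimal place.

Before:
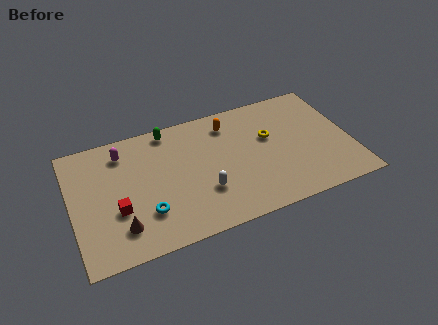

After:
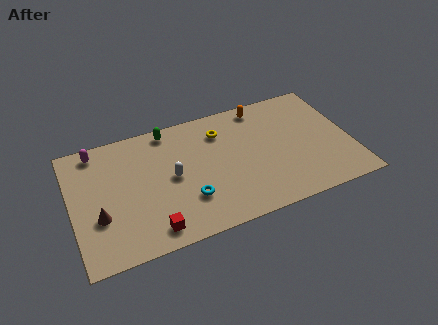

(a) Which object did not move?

the green capsule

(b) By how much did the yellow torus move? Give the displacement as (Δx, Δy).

(-2.6, 1.3)

The yellow torus was at about (11.0, 5.2) and moved to about (8.4, 6.5).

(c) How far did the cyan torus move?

2.3

The cyan torus was near (3.9, 2.4) before and (6.2, 2.5) after, so it travelled √(2.3² + 0.1²) ≈ 2.3 units.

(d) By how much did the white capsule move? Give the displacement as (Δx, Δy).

(-1.6, 1.6)

From the two frames, the white capsule sits at roughly (7.1, 2.7) before and (5.5, 4.3) after.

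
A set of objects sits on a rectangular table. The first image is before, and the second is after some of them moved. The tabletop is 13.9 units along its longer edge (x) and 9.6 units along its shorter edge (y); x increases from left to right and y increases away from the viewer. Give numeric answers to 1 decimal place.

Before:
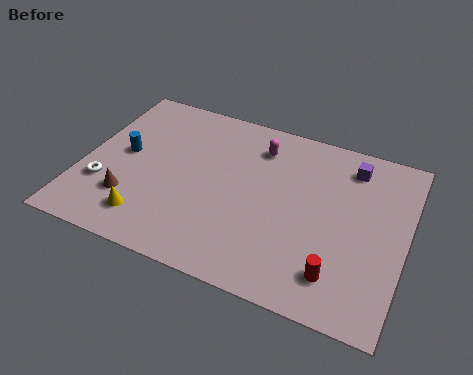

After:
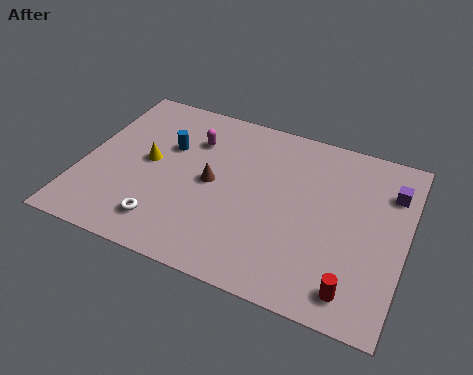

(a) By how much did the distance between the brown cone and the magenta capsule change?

-4.6

The distance was about 7.1 in the first image and 2.5 in the second, so they moved 4.6 units closer together.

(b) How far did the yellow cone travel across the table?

3.2

From (3.2, 1.8) to (2.8, 5.0), the yellow cone covered √(0.4² + 3.2²) ≈ 3.2 units.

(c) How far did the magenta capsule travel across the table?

2.9

The magenta capsule was near (7.3, 7.6) before and (4.5, 7.0) after, so it travelled √(2.8² + 0.6²) ≈ 2.9 units.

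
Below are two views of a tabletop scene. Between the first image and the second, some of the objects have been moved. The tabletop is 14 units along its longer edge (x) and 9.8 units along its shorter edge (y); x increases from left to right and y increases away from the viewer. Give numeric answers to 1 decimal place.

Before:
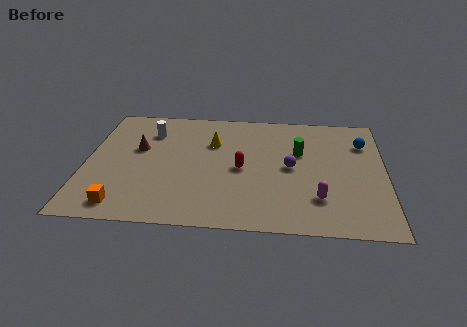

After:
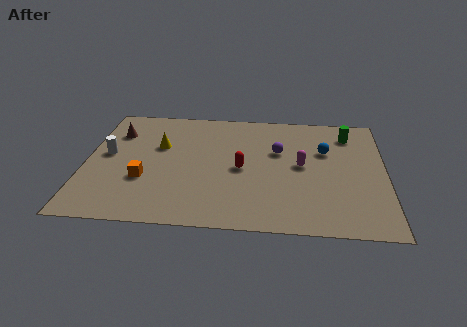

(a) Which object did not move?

the red capsule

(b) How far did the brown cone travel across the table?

1.7

The brown cone moved from about (2.4, 5.9) to (1.3, 7.2), a distance of √(1.1² + 1.3²) ≈ 1.7.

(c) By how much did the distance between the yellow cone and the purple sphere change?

+1.5

The distance was about 4.1 in the first image and 5.6 in the second, so they moved 1.5 units further apart.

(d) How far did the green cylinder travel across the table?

2.9

The green cylinder moved from about (10.0, 6.2) to (12.3, 7.9), a distance of √(2.3² + 1.7²) ≈ 2.9.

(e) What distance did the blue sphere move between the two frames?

2.0

The blue sphere moved from about (13.0, 7.2) to (11.2, 6.4), a distance of √(1.8² + 0.8²) ≈ 2.0.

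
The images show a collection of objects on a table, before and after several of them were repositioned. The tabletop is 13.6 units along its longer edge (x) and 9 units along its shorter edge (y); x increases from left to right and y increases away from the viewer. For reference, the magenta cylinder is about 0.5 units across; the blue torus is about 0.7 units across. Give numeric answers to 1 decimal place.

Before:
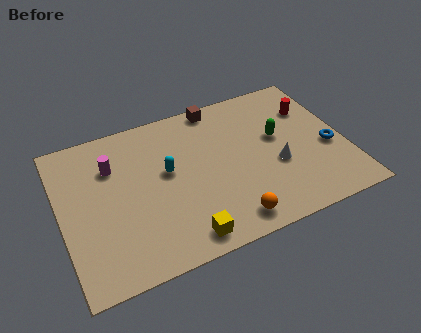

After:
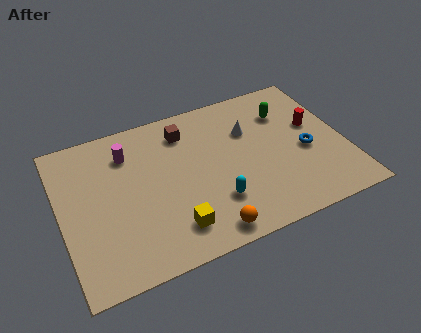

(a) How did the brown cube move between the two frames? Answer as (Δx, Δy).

(-1.7, -1.0)

From the two frames, the brown cube sits at roughly (7.9, 8.2) before and (6.2, 7.2) after.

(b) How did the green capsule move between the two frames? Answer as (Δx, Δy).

(0.6, 1.4)

From the two frames, the green capsule sits at roughly (10.5, 5.2) before and (11.1, 6.6) after.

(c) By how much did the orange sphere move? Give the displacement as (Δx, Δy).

(-1.1, -0.2)

From the two frames, the orange sphere sits at roughly (7.6, 1.2) before and (6.5, 1.0) after.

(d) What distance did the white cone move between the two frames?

2.8

The white cone was near (10.2, 3.5) before and (9.2, 6.1) after, so it travelled √(1.0² + 2.6²) ≈ 2.8 units.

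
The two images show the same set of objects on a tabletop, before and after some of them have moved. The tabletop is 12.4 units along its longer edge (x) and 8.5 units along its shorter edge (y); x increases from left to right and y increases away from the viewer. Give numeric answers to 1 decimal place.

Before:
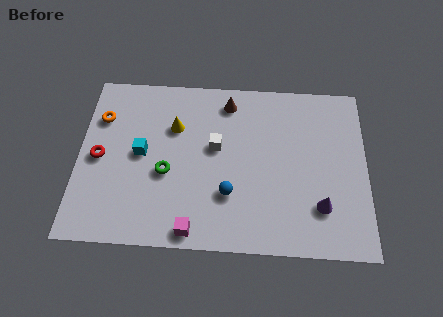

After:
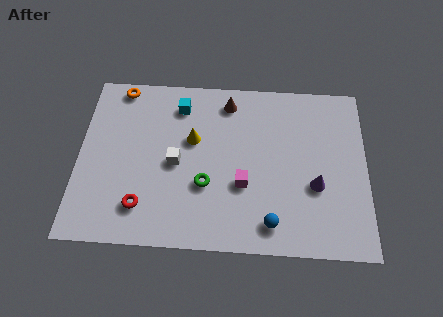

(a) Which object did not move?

the brown cone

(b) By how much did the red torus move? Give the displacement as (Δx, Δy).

(1.9, -2.3)

The red torus started near (0.9, 4.1) and ended near (2.8, 1.8).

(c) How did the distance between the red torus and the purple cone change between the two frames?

-2.2

Before: roughly 9.7 units apart; after: 7.5. That's 2.2 units closer together.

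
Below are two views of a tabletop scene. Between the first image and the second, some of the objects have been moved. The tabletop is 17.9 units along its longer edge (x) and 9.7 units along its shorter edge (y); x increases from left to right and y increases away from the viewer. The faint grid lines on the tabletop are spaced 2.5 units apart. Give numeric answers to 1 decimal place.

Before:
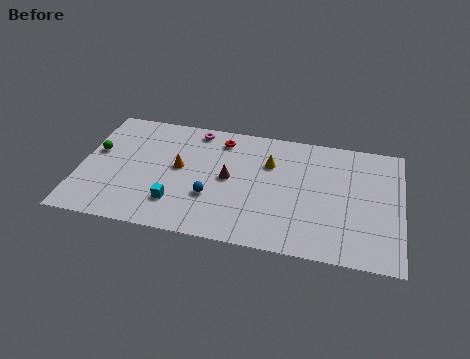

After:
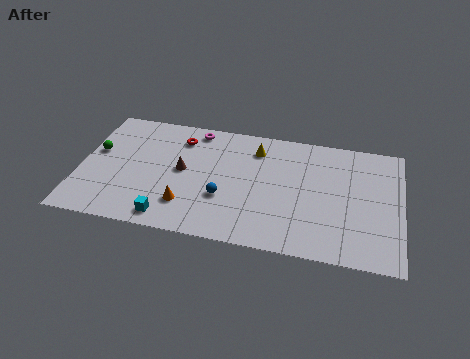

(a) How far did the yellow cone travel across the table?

1.3

From (10.5, 6.7) to (9.7, 7.7), the yellow cone covered √(0.8² + 1.0²) ≈ 1.3 units.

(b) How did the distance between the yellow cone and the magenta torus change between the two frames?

-1.1

They were about 4.7 units apart before and 3.6 after — 1.1 units closer together.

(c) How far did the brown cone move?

2.6

From (8.3, 5.0) to (5.7, 5.1), the brown cone covered √(2.6² + 0.1²) ≈ 2.6 units.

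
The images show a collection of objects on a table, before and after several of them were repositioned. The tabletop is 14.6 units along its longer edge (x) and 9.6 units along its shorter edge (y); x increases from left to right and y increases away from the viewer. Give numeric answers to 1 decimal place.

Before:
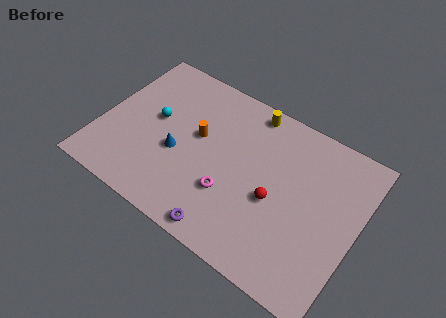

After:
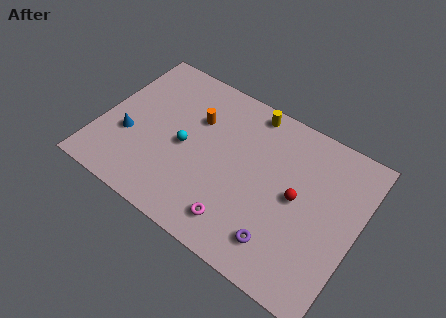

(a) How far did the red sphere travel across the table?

1.4

The red sphere moved from about (10.1, 4.1) to (11.2, 4.9), a distance of √(1.1² + 0.8²) ≈ 1.4.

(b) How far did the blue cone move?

2.8

The blue cone was near (4.5, 3.9) before and (1.7, 3.5) after, so it travelled √(2.8² + 0.4²) ≈ 2.8 units.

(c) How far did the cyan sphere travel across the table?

2.1

The cyan sphere was near (2.9, 5.3) before and (4.8, 4.5) after, so it travelled √(1.9² + 0.8²) ≈ 2.1 units.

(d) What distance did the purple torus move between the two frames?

3.1

The purple torus was near (7.9, 0.9) before and (10.8, 1.9) after, so it travelled √(2.9² + 1.0²) ≈ 3.1 units.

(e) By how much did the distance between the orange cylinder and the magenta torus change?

+2.5

They were about 3.3 units apart before and 5.8 after — 2.5 units further apart.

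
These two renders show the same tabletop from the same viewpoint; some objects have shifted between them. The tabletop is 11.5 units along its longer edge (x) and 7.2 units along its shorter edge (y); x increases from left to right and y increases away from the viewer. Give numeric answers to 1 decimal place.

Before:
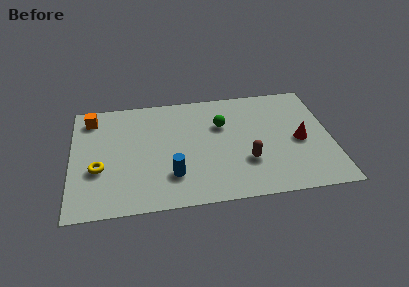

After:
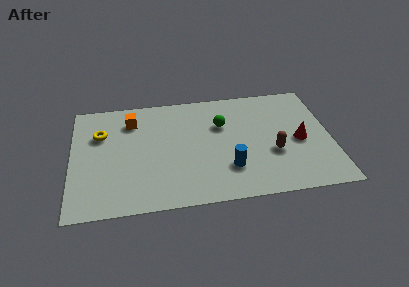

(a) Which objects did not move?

the red cone and the green sphere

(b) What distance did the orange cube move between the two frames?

1.8

The orange cube was near (0.9, 6.0) before and (2.7, 5.6) after, so it travelled √(1.8² + 0.4²) ≈ 1.8 units.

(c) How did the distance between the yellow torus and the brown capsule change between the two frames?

+1.4

They were about 6.5 units apart before and 7.9 after — 1.4 units further apart.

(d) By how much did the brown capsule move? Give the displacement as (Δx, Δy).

(1.2, 0.4)

The brown capsule was at about (7.7, 2.3) and moved to about (8.9, 2.7).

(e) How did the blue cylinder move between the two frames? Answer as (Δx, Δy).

(2.5, 0.1)

The blue cylinder started near (4.4, 1.9) and ended near (6.9, 2.0).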